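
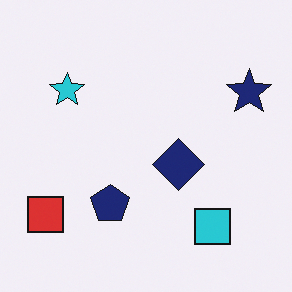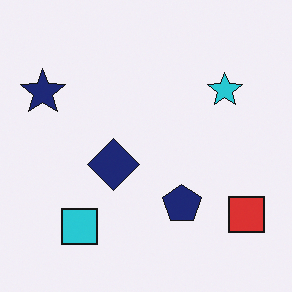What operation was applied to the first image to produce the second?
This is the original image flipped horizontally (left ↔ right).

The navy star is in the top-right of the first image and the top-left of the second — shapes on opposite sides of the vertical midline have swapped in a mirror flip.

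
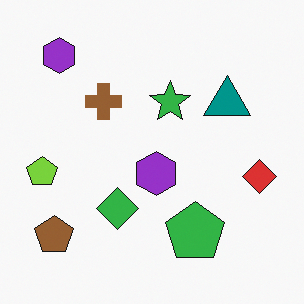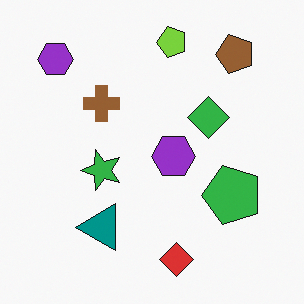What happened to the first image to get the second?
The transformation is: transposed (reflected across the top-left ↔ bottom-right diagonal).

Shapes have swapped their row and column positions — what was in the top-right is now in the bottom-left — a diagonal reflection.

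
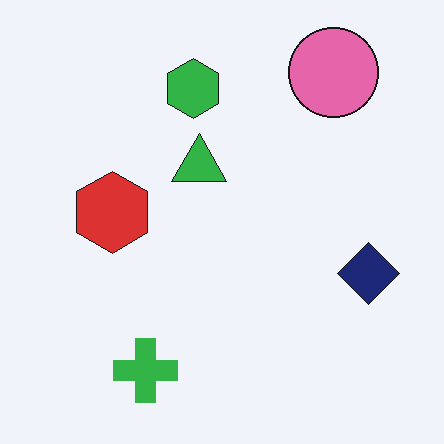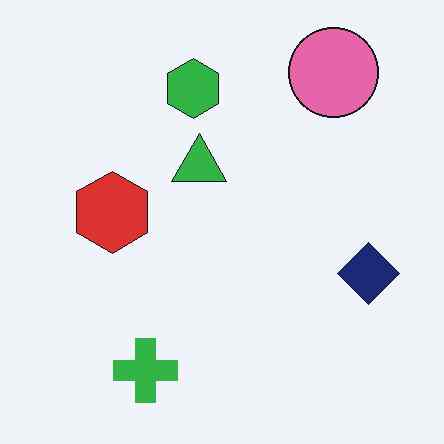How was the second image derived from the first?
Given moderate JPEG compression.

Blocky 8×8 compression artifacts appear around shape edges and the flat background shows ringing — characteristic JPEG degradation.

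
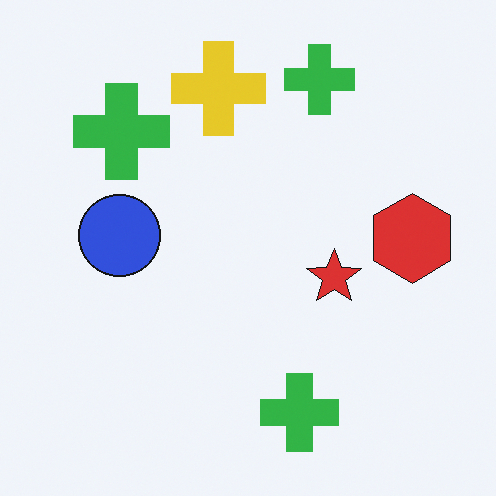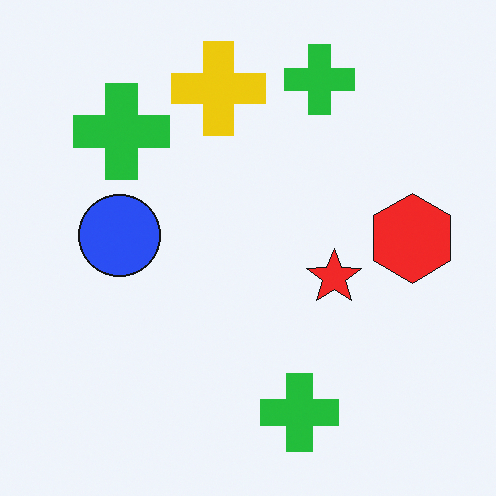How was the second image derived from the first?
The second image is the first slightly oversaturated.

All colors are more vivid — a global saturation change.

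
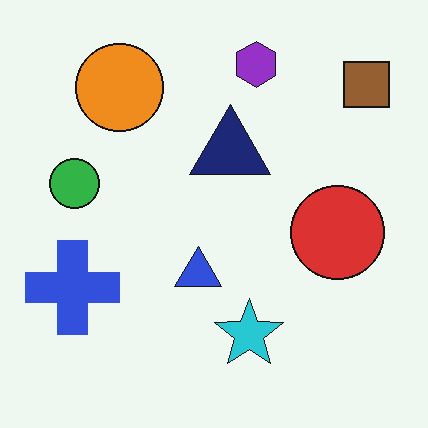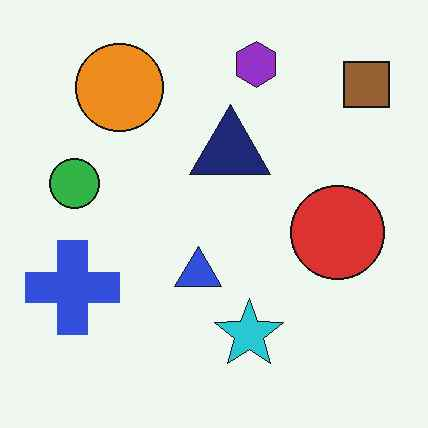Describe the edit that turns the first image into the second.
The transformation is: JPEG-compressed with visible artifacts.

Blocky 8×8 compression artifacts appear around shape edges and the flat background shows ringing — characteristic JPEG degradation.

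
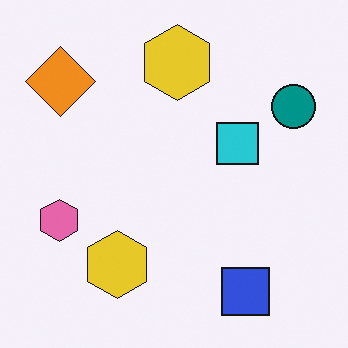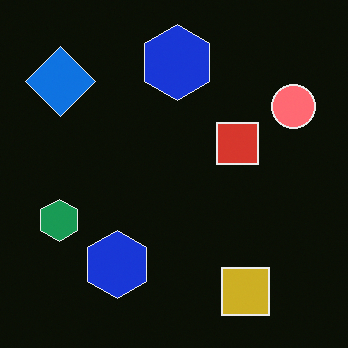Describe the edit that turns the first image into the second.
The second image is the first color-inverted (negative).

The light background has become dark and every shape's color is its complement — a photographic negative.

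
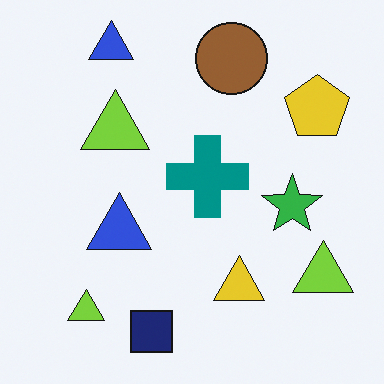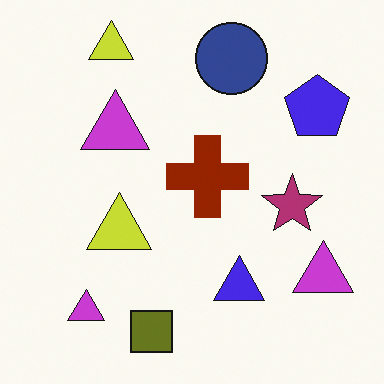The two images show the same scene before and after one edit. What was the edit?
This is the original image hue-shifted by a large amount.

Every shape's color has rotated by the same amount around the hue wheel — a uniform hue shift.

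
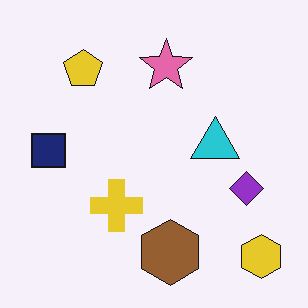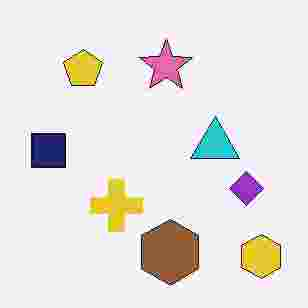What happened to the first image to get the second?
The transformation is: degraded with heavy JPEG compression.

Blocky 8×8 compression artifacts appear around shape edges and the flat background shows ringing — characteristic JPEG degradation.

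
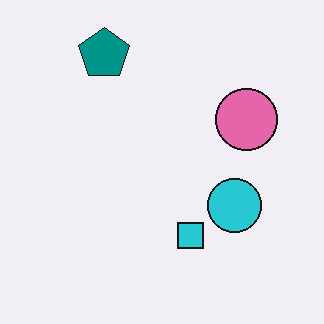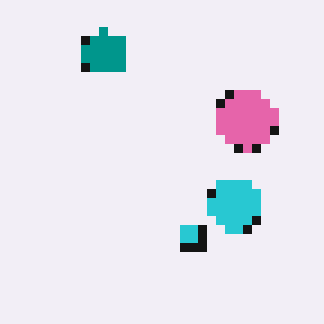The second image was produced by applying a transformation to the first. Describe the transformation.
This is the original image coarsely pixelated.

Shapes are reduced to large square blocks; fine edges and outlines are lost — a downscale-then-upscale (mosaic) effect.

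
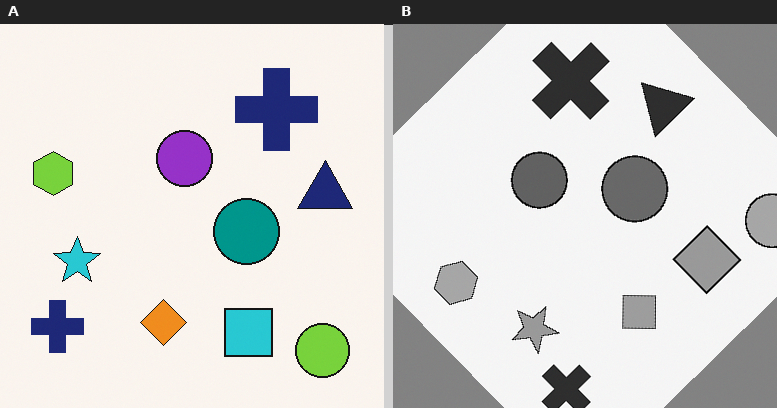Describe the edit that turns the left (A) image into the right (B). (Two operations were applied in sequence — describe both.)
The image was converted to grayscale, then rotated counter-clockwise by a large amount — several tens of degrees.

All color is removed — every shape is now a shade of grey. Every shape is tilted by the same angle and the image corners show triangular fill wedges — a whole-image rotation by a non-right angle.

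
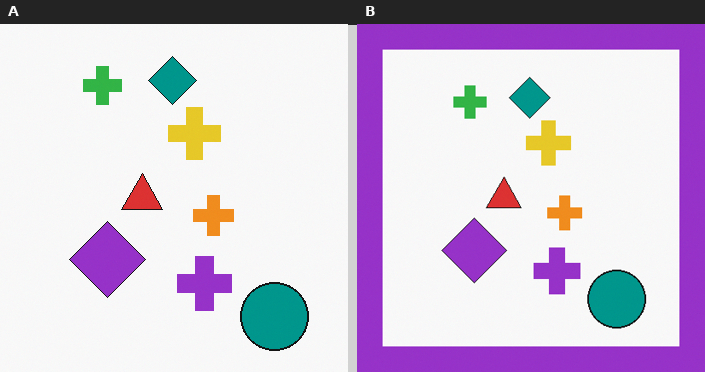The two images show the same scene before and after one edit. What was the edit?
The image was framed with a purple border.

A solid purple frame runs around the edge of the right (B) image, with the content slightly shrunk inside it.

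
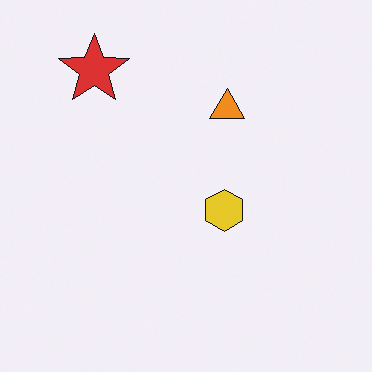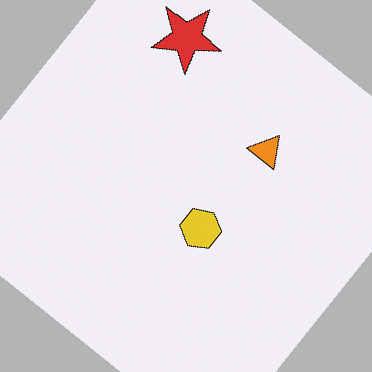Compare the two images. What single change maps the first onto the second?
The second image is the first rotated clockwise by a large amount — several tens of degrees.

Every shape is tilted by the same angle and the image corners show triangular fill wedges — a whole-image rotation by a non-right angle.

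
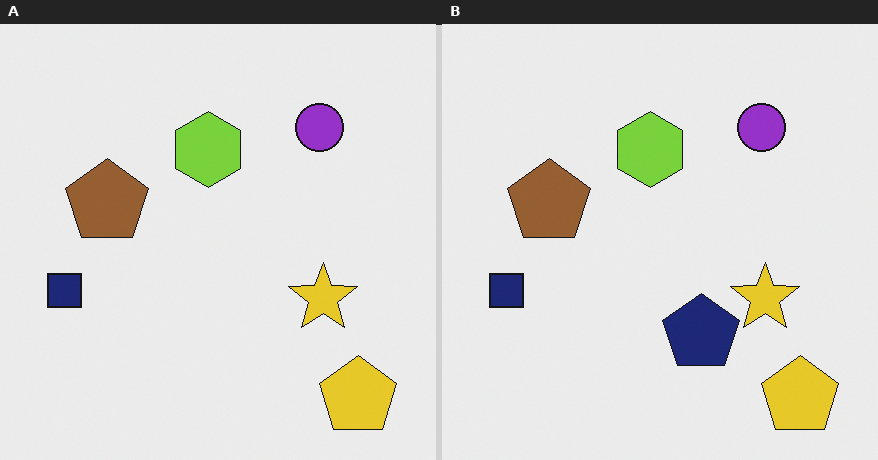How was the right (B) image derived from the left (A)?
Overlaid with an additional navy pentagon.

A navy pentagon appears in the right (B) image that is absent from the left (A).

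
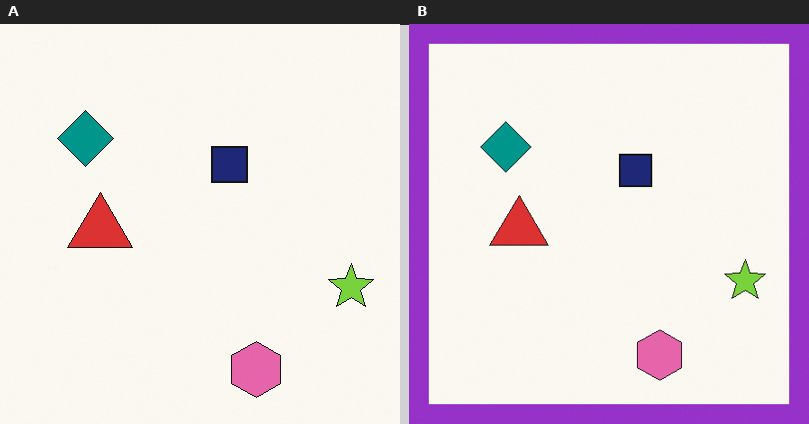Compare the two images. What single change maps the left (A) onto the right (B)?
It was framed with a purple border.

A solid purple frame runs around the edge of the right (B) image, with the content slightly shrunk inside it.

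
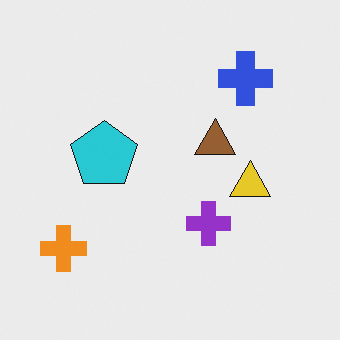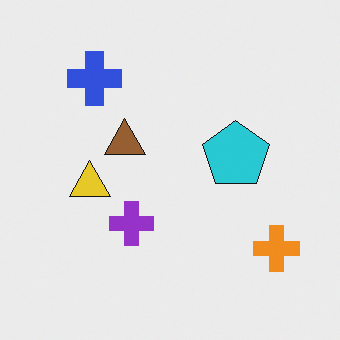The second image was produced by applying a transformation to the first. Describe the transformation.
Flipped horizontally (left ↔ right).

The orange cross is in the bottom-left of the first image and the bottom-right of the second — shapes on opposite sides of the vertical midline have swapped in a mirror flip.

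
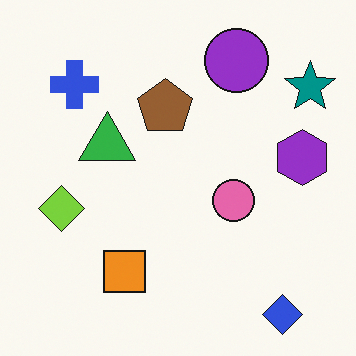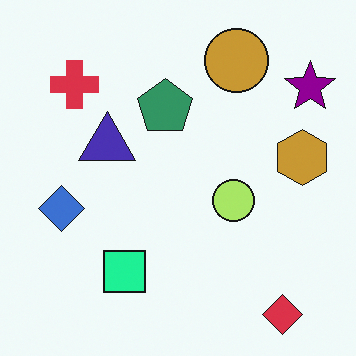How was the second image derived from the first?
The image was hue-shifted through roughly a third of the color wheel.

Every shape's color has rotated by the same amount around the hue wheel — a uniform hue shift.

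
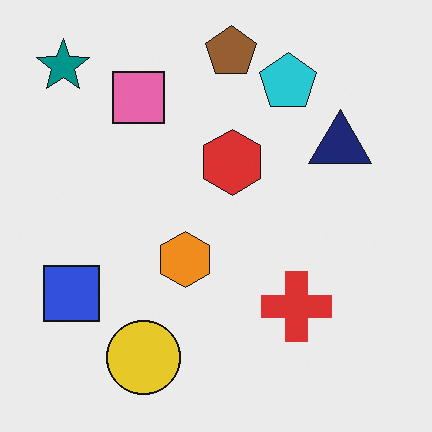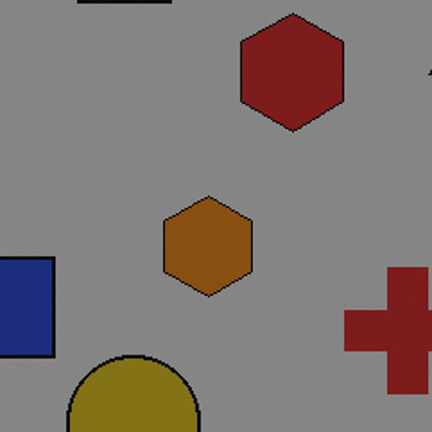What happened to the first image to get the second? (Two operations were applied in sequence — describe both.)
The transformation is: substantially darkened, then cropped tightly and scaled back up.

Every pixel — background and shapes alike — is uniformly darkened. The visible shapes are larger and the field of view is narrower; shapes near the original edges may be partly or wholly outside the frame — a crop-and-rescale.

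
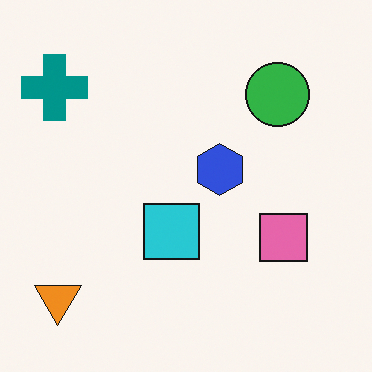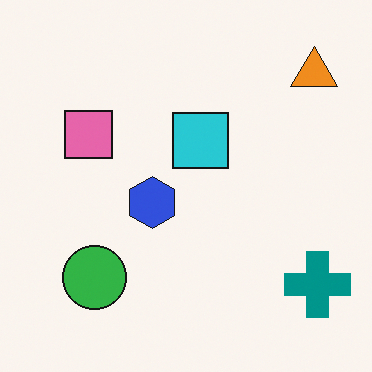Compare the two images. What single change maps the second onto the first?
This is the original image rotated 180°.

The orange triangle sits in the top-right of the second image and the bottom-left of the first — consistent with a whole-image 180° rotation.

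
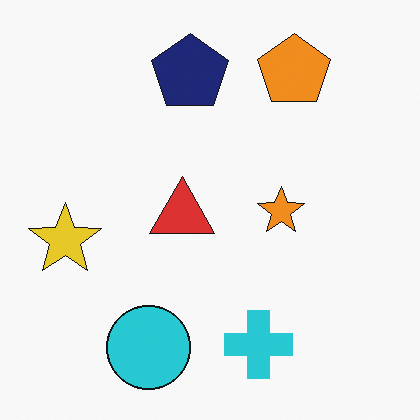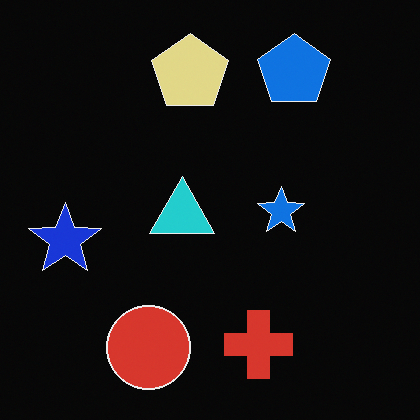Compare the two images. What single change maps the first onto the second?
The image was color-inverted (negative).

The light background has become dark and every shape's color is its complement — a photographic negative.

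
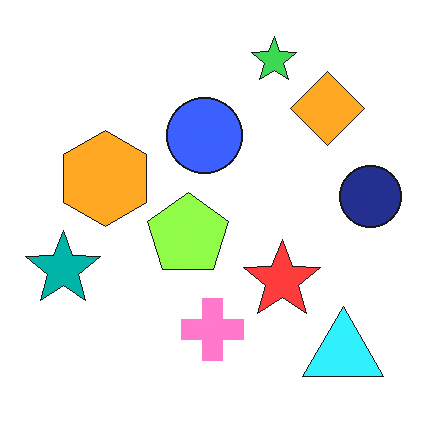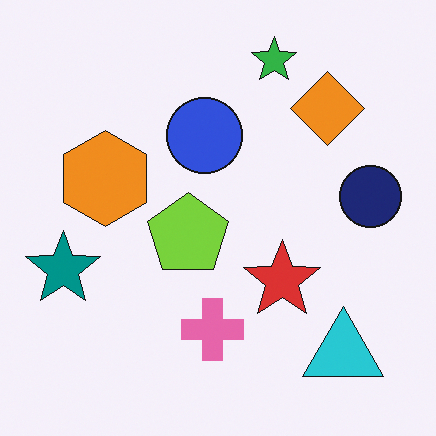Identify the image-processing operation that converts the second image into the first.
The transformation is: slightly brightened.

Every pixel — background and shapes alike — is uniformly brightened.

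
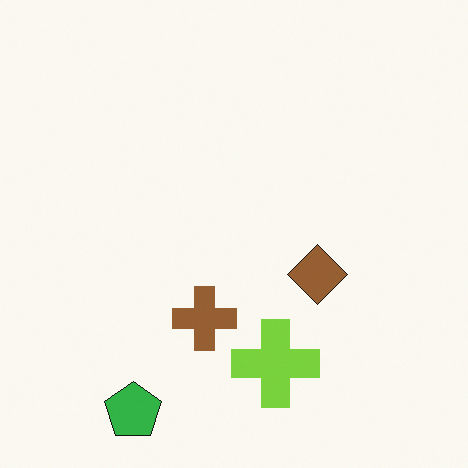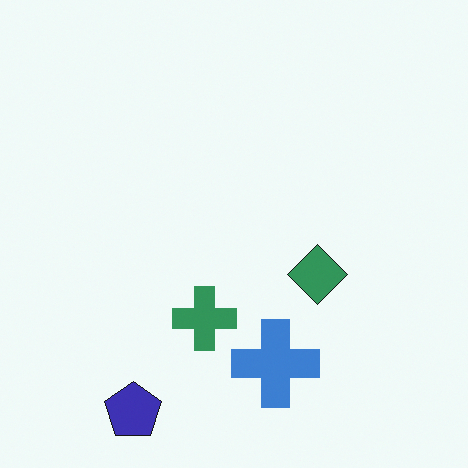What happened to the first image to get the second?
The transformation is: hue-shifted by a moderate amount.

Every shape's color has rotated by the same amount around the hue wheel — a uniform hue shift.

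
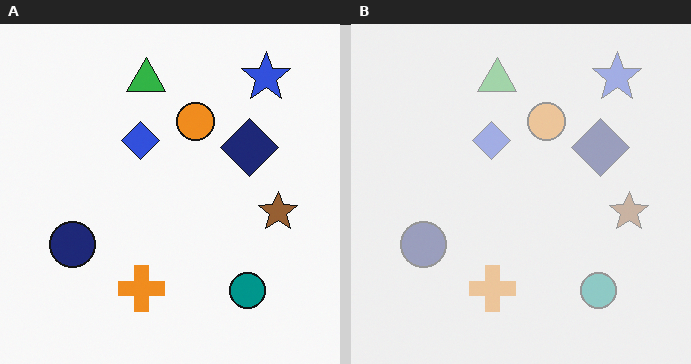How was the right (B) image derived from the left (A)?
The image was washed out (contrast reduced).

Tones are pushed toward mid-grey across the whole image — a global contrast change.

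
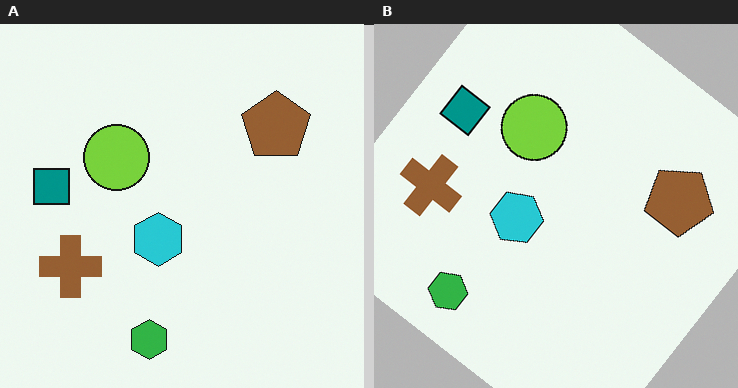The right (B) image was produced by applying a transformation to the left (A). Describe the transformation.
This is the original image rotated clockwise by a large amount — several tens of degrees.

Every shape is tilted by the same angle and the image corners show triangular fill wedges — a whole-image rotation by a non-right angle.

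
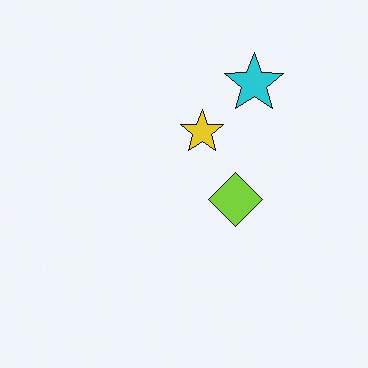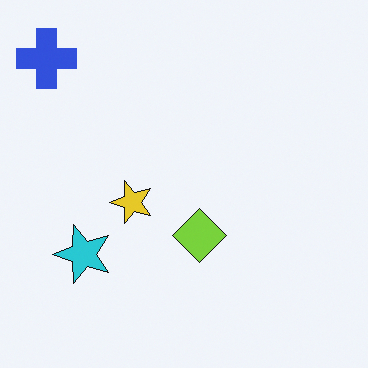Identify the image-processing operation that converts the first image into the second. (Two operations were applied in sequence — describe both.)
The image was transposed (reflected across the top-left ↔ bottom-right diagonal), then overlaid with an additional blue cross.

Shapes have swapped their row and column positions — what was in the top-right is now in the bottom-left — a diagonal reflection. A blue cross appears in the second image that is absent from the first.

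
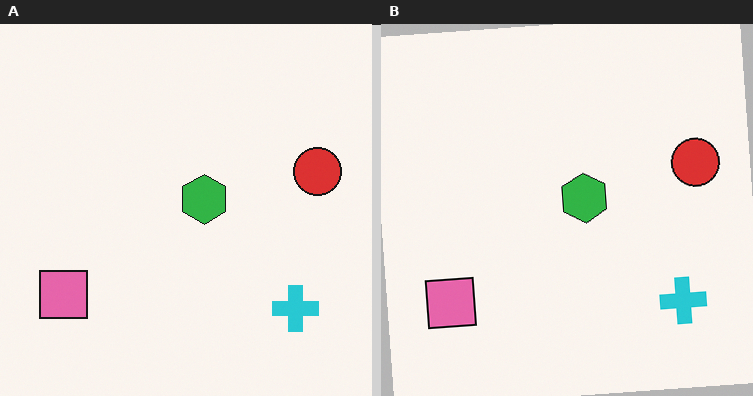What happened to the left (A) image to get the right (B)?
Rotated counter-clockwise by a few degrees.

Every shape is tilted by the same angle and the image corners show triangular fill wedges — a whole-image rotation by a non-right angle.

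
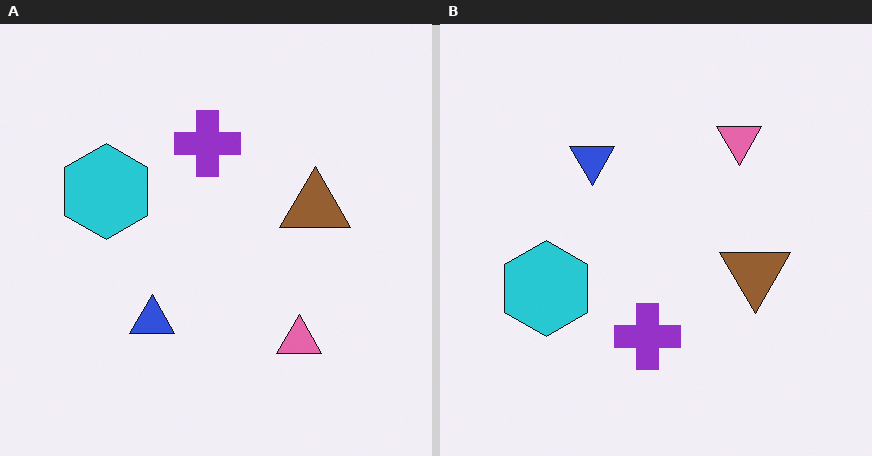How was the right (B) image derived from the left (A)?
This is the original image flipped vertically (top ↔ bottom).

The pink triangle is in the bottom-right of the left (A) image and the top-right of the right (B) — shapes on opposite sides of the horizontal midline have swapped in a mirror flip.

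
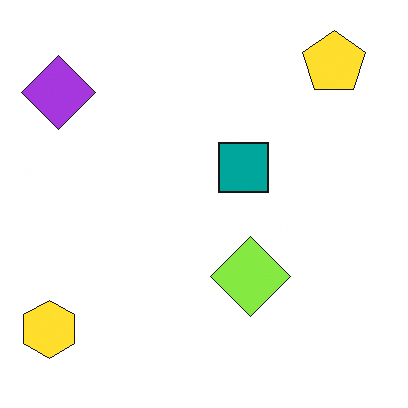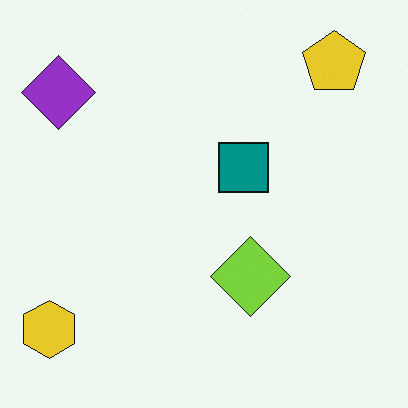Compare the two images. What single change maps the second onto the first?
It was brightened a little.

Every pixel — background and shapes alike — is uniformly brightened.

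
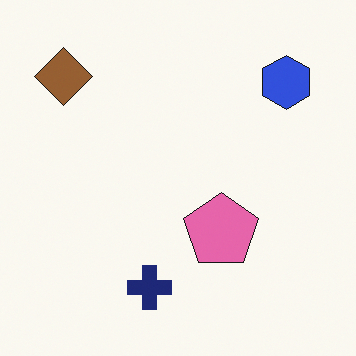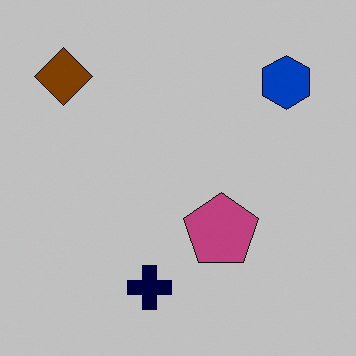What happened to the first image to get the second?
This is the original image heavily posterized to just a handful of flat colors.

Each flat color has snapped to a coarser quantized level — most visibly, the near-white background has dropped to a flat grey.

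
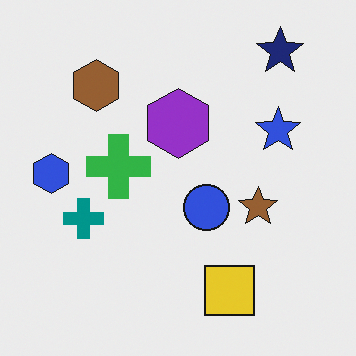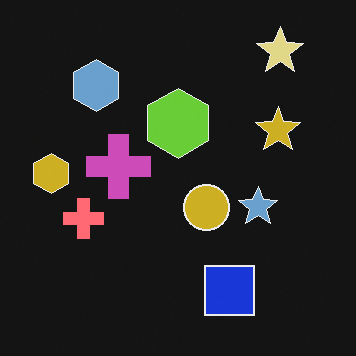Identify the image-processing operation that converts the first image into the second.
The transformation is: color-inverted (negative).

The light background has become dark and every shape's color is its complement — a photographic negative.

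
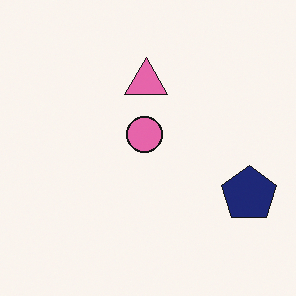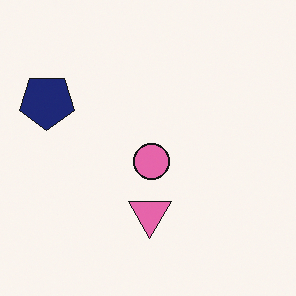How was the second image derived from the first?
The image was rotated 180°.

The navy pentagon sits in the right of the first image and the left of the second — consistent with a whole-image 180° rotation.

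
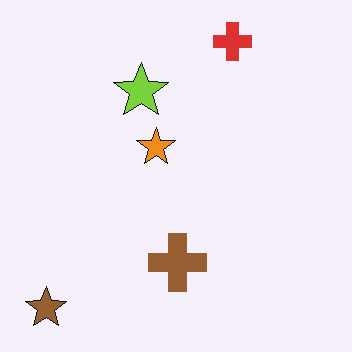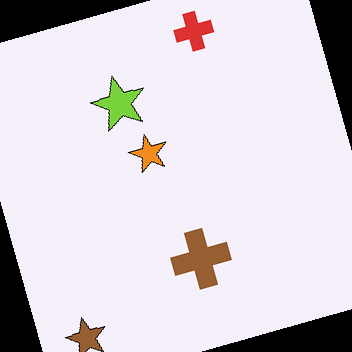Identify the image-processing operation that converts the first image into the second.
The second image is the first rotated counter-clockwise by a moderate amount.

Every shape is tilted by the same angle and the image corners show triangular fill wedges — a whole-image rotation by a non-right angle.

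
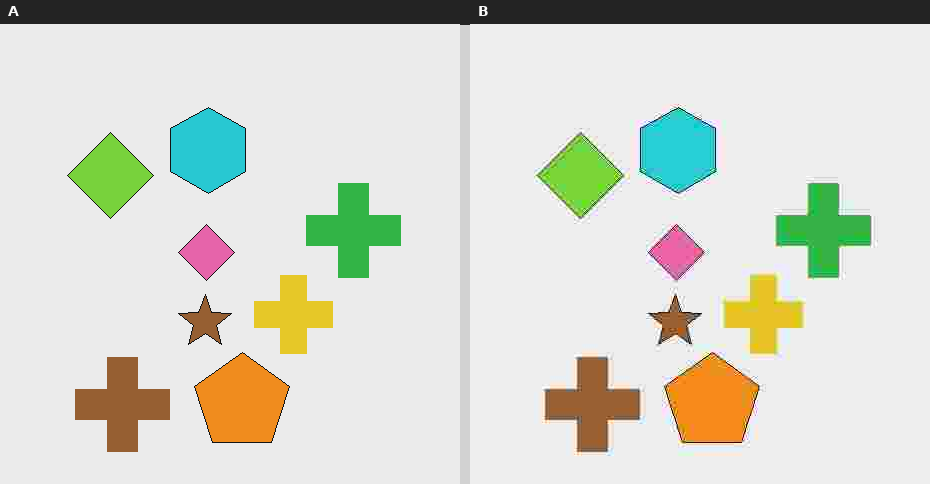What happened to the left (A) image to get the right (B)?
This is the original image heavily JPEG-compressed with obvious blocking artifacts.

Blocky 8×8 compression artifacts appear around shape edges and the flat background shows ringing — characteristic JPEG degradation.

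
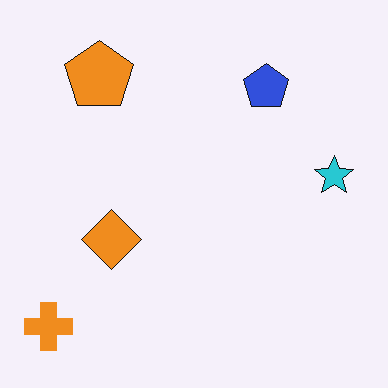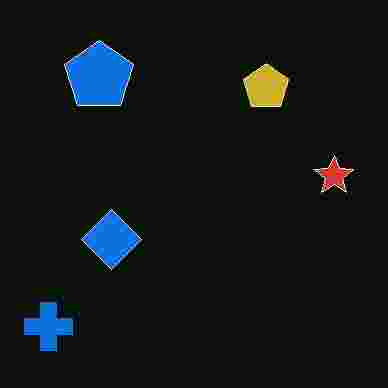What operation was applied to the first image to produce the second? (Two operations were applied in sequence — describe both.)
Heavily JPEG-compressed with obvious blocking artifacts, then color-inverted (negative).

Blocky 8×8 compression artifacts appear around shape edges and the flat background shows ringing — characteristic JPEG degradation. The light background has become dark and every shape's color is its complement — a photographic negative.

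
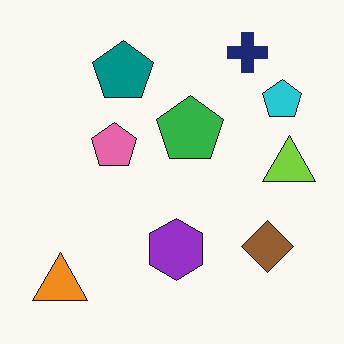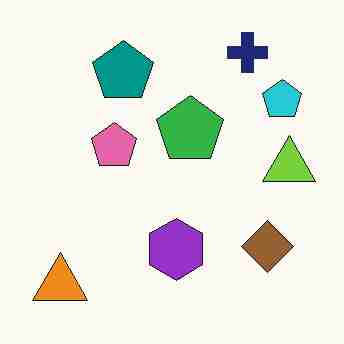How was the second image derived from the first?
Degraded with heavy JPEG compression.

Blocky 8×8 compression artifacts appear around shape edges and the flat background shows ringing — characteristic JPEG degradation.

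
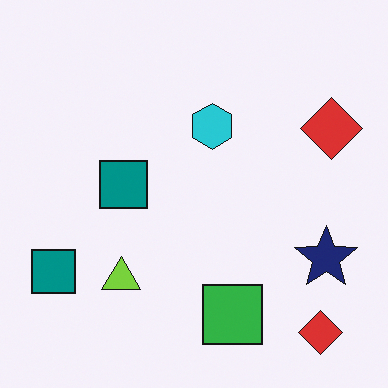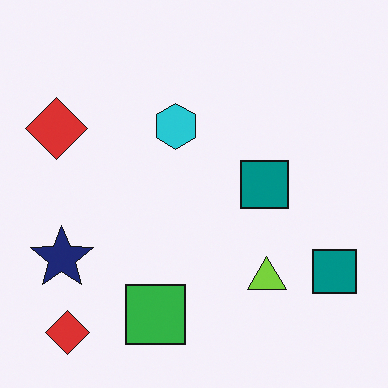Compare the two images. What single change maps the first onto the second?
The second image is the first flipped horizontally (left ↔ right).

The navy star is in the right of the first image and the left of the second — shapes on opposite sides of the vertical midline have swapped in a mirror flip.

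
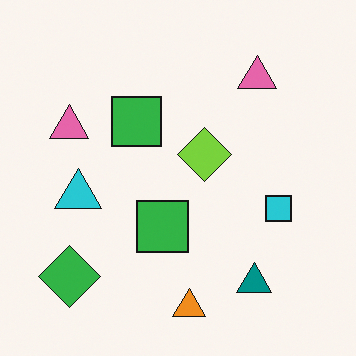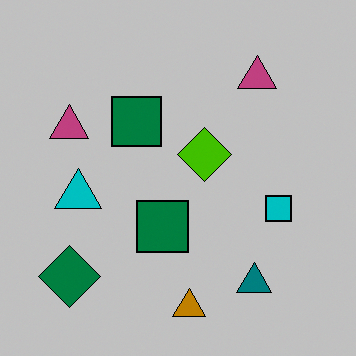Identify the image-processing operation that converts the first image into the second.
Aggressively posterized.

Each flat color has snapped to a coarser quantized level — most visibly, the near-white background has dropped to a flat grey.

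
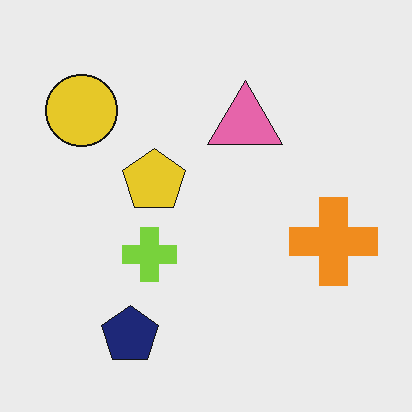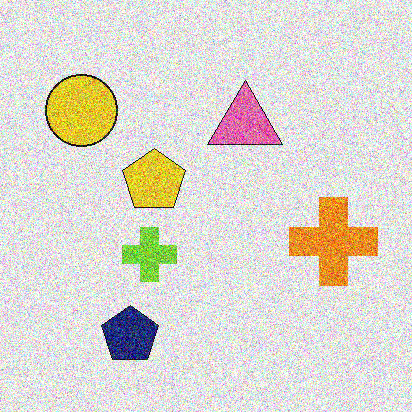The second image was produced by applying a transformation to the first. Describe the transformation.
It was degraded with heavy additive noise.

Random speckle covers the whole image, including the flat background.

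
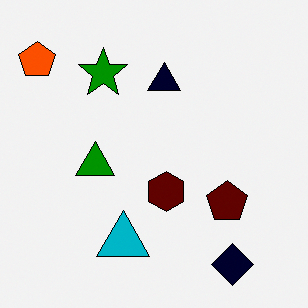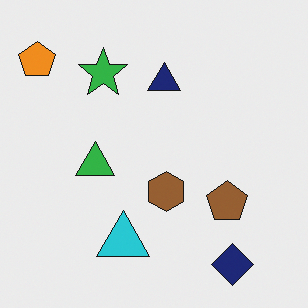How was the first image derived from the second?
Boosted in contrast.

Tones are pushed away from mid-grey across the whole image — a global contrast change.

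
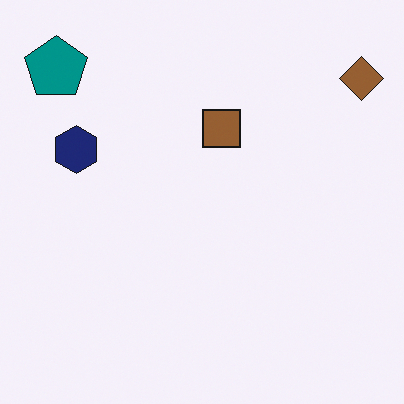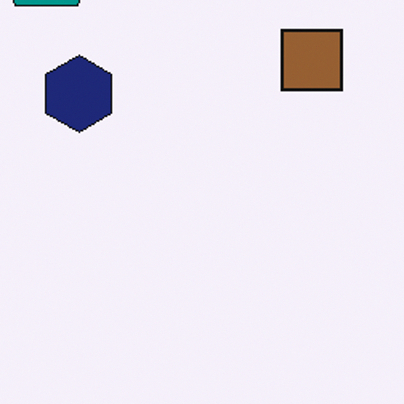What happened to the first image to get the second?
The transformation is: cropped to a modestly smaller region and rescaled.

The visible shapes are larger and the field of view is narrower; shapes near the original edges may be partly or wholly outside the frame — a crop-and-rescale.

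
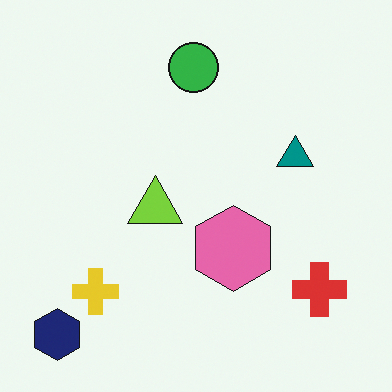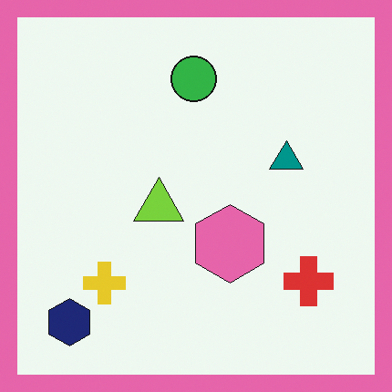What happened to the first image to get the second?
The second image is the first framed with a pink border.

A solid pink frame runs around the edge of the second image, with the content slightly shrunk inside it.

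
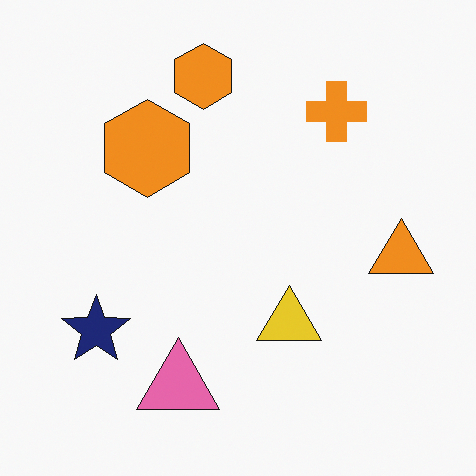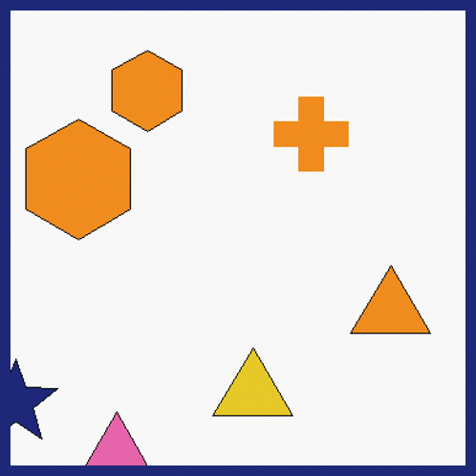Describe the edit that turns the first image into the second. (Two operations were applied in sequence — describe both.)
This is the original image cropped slightly and scaled back up, then framed with a navy border.

The visible shapes are larger and the field of view is narrower; shapes near the original edges may be partly or wholly outside the frame — a crop-and-rescale. A solid navy frame runs around the edge of the second image, with the content slightly shrunk inside it.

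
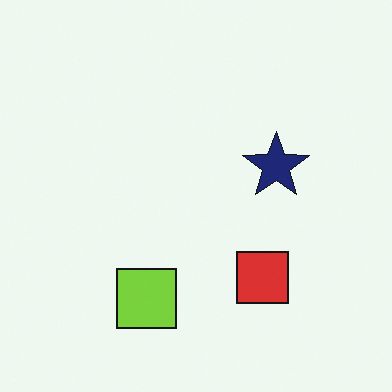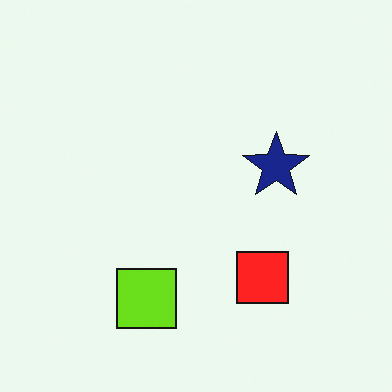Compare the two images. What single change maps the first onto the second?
Slightly oversaturated.

All colors are more vivid — a global saturation change.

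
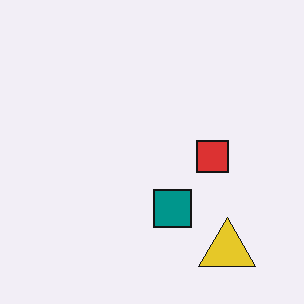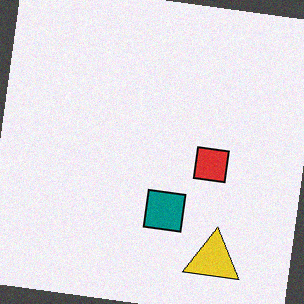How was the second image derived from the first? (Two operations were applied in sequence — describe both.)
Rotated clockwise by a few degrees, then degraded with subtle gaussian noise.

Every shape is tilted by the same angle and the image corners show triangular fill wedges — a whole-image rotation by a non-right angle. Random speckle covers the whole image, including the flat background.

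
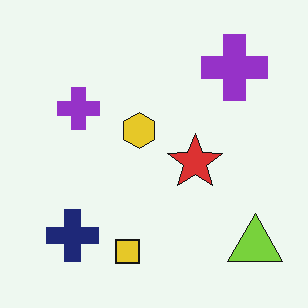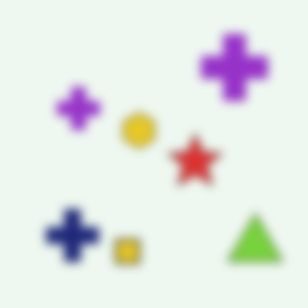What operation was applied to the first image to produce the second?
This is the original image strongly gaussian-blurred.

Shape edges and outlines are uniformly softened across the whole image.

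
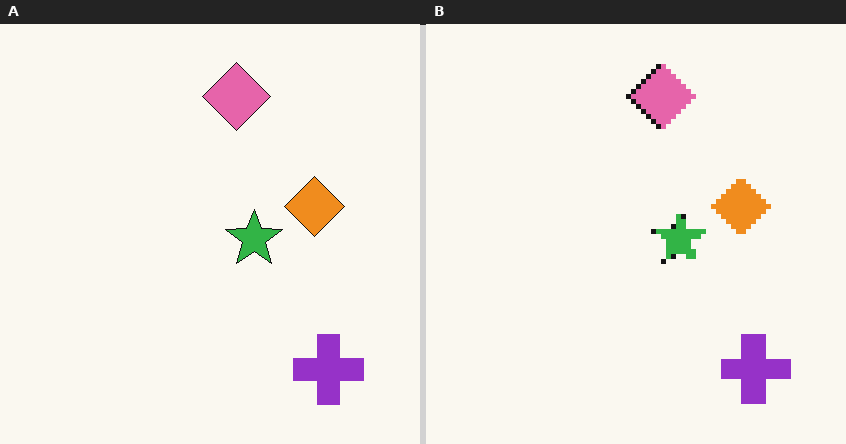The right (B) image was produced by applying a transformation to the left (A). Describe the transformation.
This is the original image mildly pixelated.

Shapes are reduced to large square blocks; fine edges and outlines are lost — a downscale-then-upscale (mosaic) effect.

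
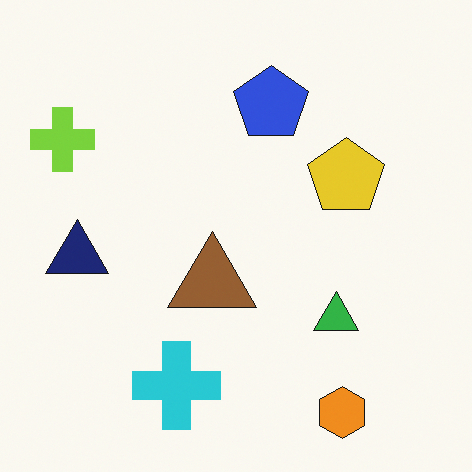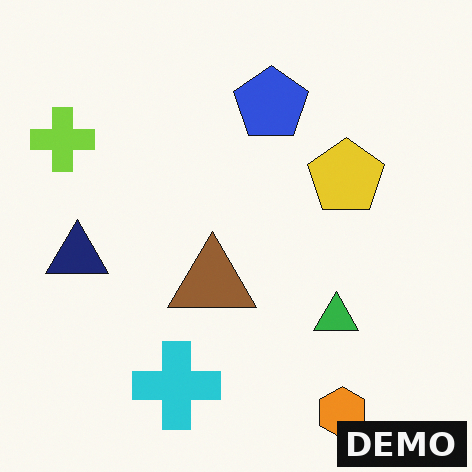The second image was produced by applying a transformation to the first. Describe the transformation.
This is the original image watermarked with the text "DEMO" in the lower-right corner.

A dark label reading "DEMO" appears in the lower-right corner.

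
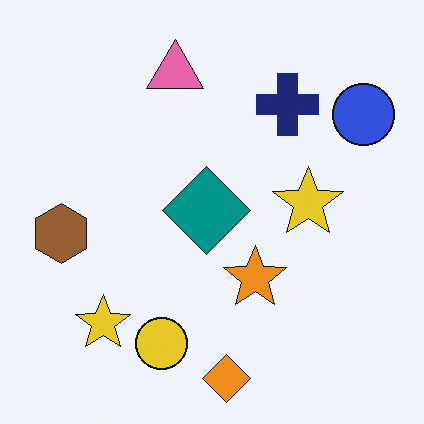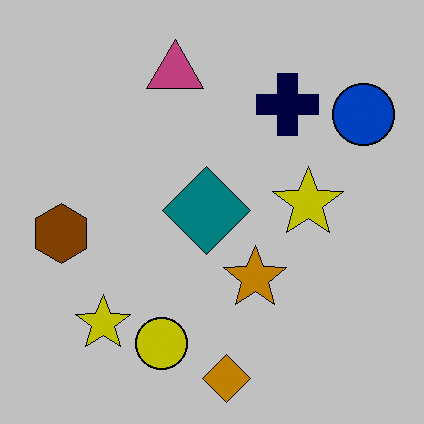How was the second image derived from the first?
The second image is the first aggressively posterized.

Each flat color has snapped to a coarser quantized level — most visibly, the near-white background has dropped to a flat grey.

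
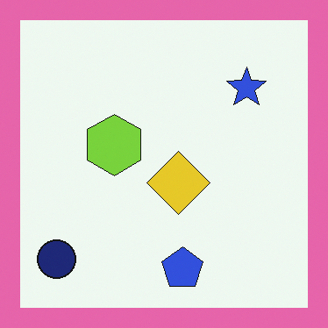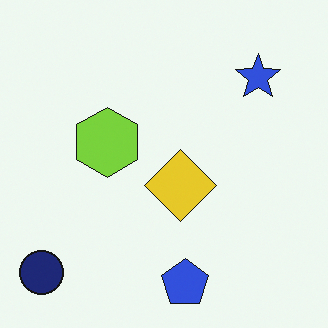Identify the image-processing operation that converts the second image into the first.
The first image is the second framed with a pink border.

A solid pink frame runs around the edge of the first image, with the content slightly shrunk inside it.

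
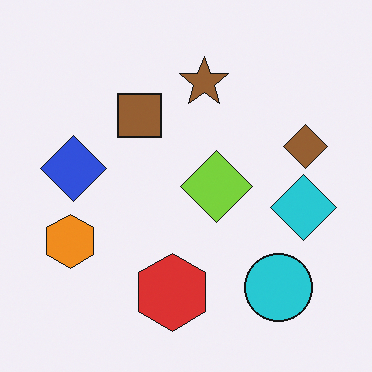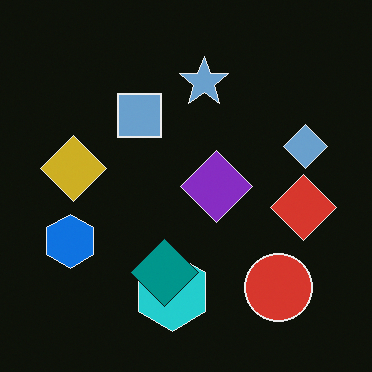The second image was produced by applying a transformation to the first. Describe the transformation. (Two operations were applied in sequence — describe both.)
This is the original image color-inverted (negative), then overlaid with an additional teal diamond.

The light background has become dark and every shape's color is its complement — a photographic negative. A teal diamond appears in the second image that is absent from the first.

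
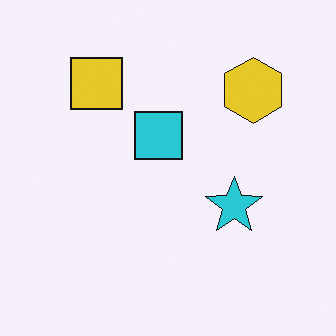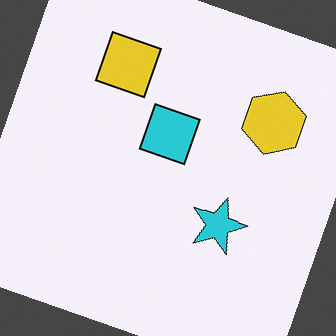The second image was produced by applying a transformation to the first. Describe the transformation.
Rotated clockwise by a moderate amount.

Every shape is tilted by the same angle and the image corners show triangular fill wedges — a whole-image rotation by a non-right angle.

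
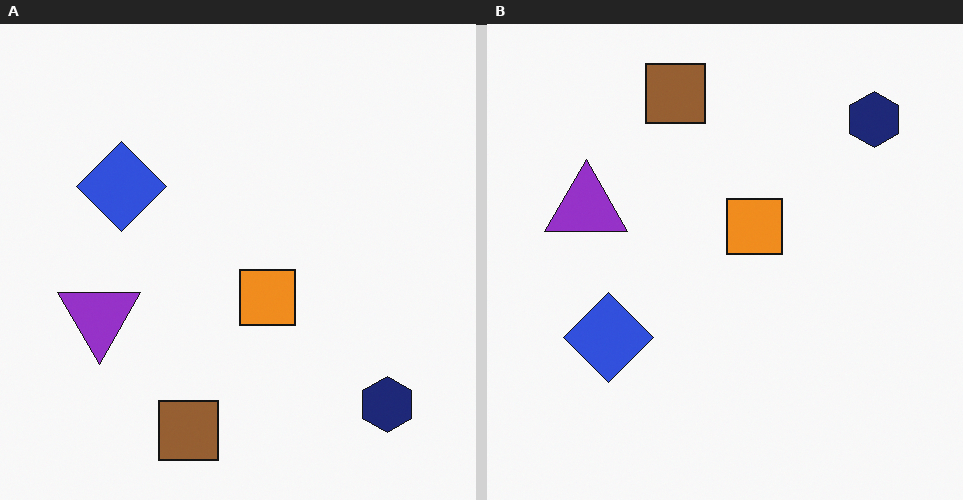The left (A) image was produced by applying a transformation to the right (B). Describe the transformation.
It was flipped vertically (top ↔ bottom).

The brown square is in the top of the right (B) image and the bottom of the left (A) — shapes on opposite sides of the horizontal midline have swapped in a mirror flip.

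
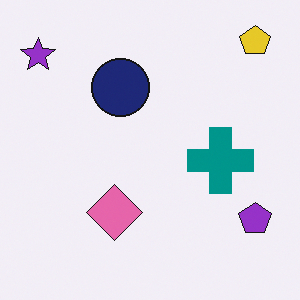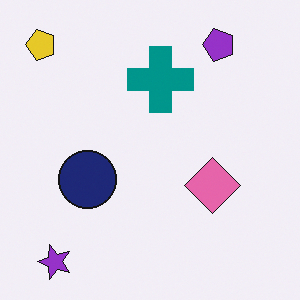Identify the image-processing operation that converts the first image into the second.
The second image is the first rotated 90° counter-clockwise.

The yellow pentagon sits in the top-right of the first image and the top-left of the second — consistent with a whole-image 90° counter-clockwise rotation.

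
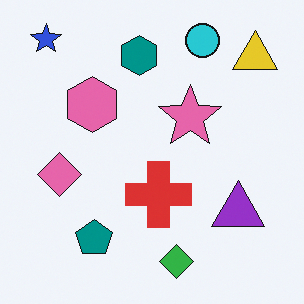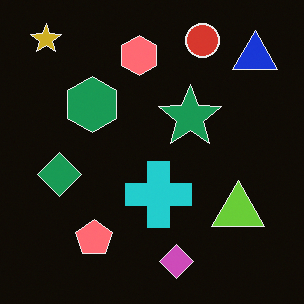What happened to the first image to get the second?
This is the original image color-inverted (negative).

The light background has become dark and every shape's color is its complement — a photographic negative.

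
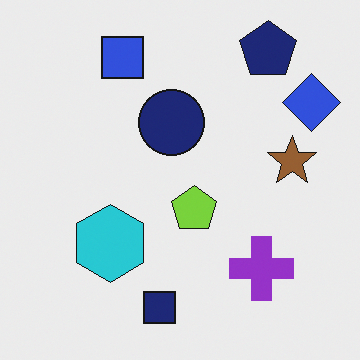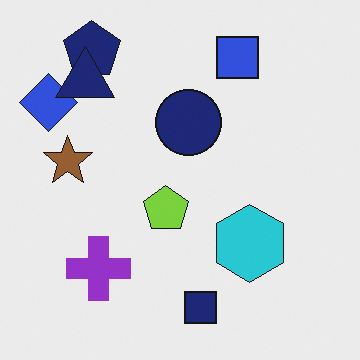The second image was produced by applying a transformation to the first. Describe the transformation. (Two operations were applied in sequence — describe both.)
The second image is the first flipped horizontally (left ↔ right), then overlaid with an additional navy triangle.

The blue diamond is in the top-right of the first image and the top-left of the second — shapes on opposite sides of the vertical midline have swapped in a mirror flip. A navy triangle appears in the second image that is absent from the first.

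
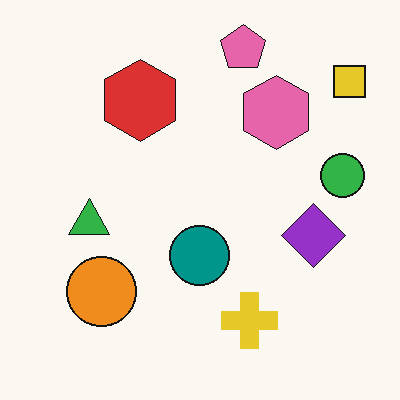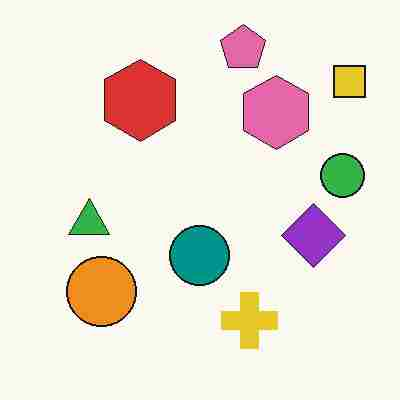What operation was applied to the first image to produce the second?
The image was heavily JPEG-compressed with obvious blocking artifacts.

Blocky 8×8 compression artifacts appear around shape edges and the flat background shows ringing — characteristic JPEG degradation.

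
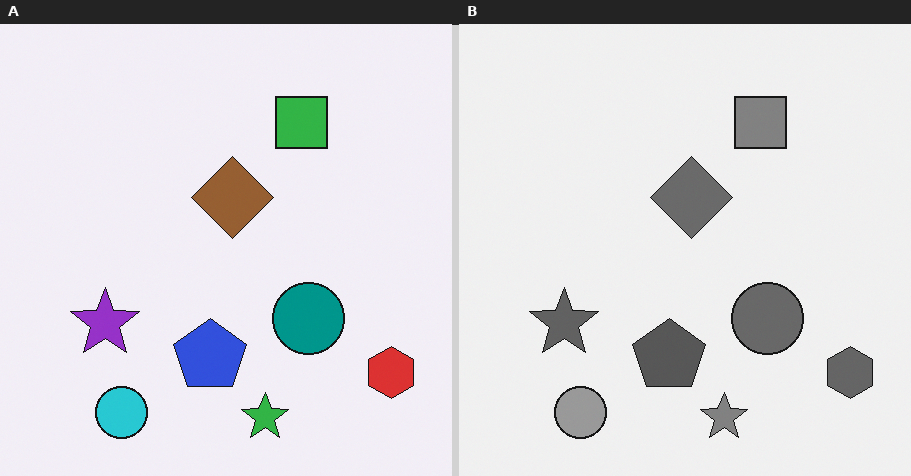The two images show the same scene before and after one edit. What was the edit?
It was converted to grayscale.

All color is removed — every shape is now a shade of grey.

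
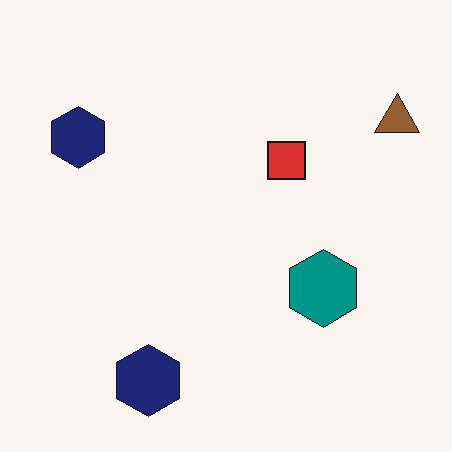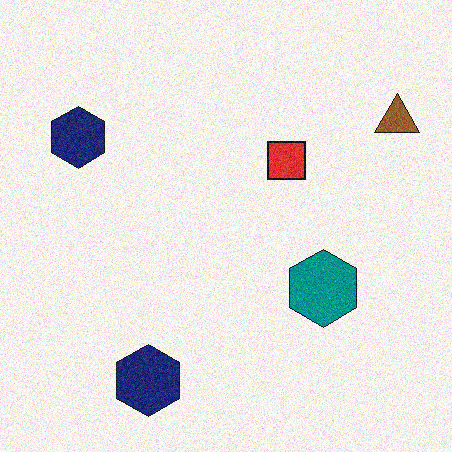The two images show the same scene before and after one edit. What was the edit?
The image was degraded with visible gaussian noise.

Random speckle covers the whole image, including the flat background.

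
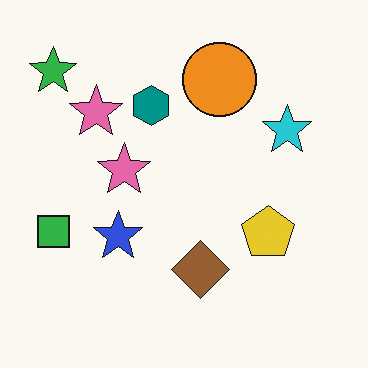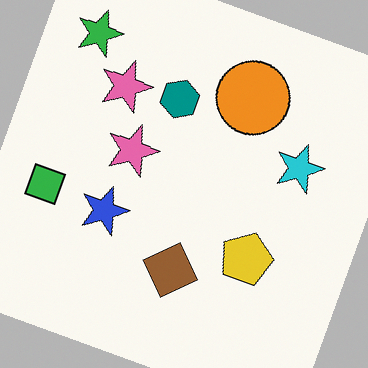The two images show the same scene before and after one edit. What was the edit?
The second image is the first rotated clockwise by a moderate amount.

Every shape is tilted by the same angle and the image corners show triangular fill wedges — a whole-image rotation by a non-right angle.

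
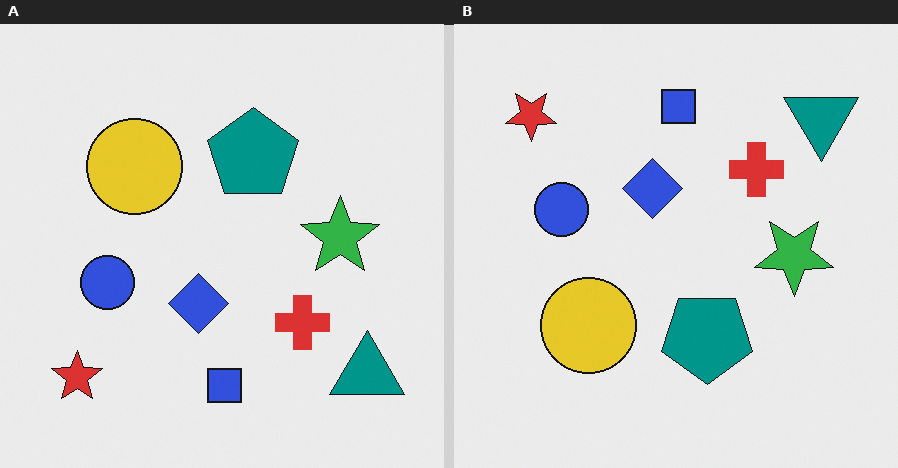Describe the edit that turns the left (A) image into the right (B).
It was flipped vertically (top ↔ bottom).

The blue square is in the bottom of the left (A) image and the top of the right (B) — shapes on opposite sides of the horizontal midline have swapped in a mirror flip.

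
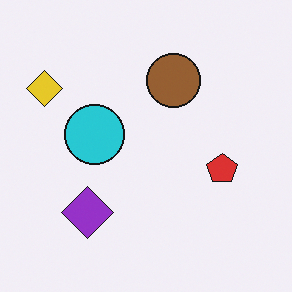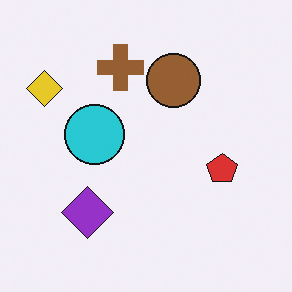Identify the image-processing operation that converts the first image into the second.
The transformation is: overlaid with an additional brown cross.

A brown cross appears in the second image that is absent from the first.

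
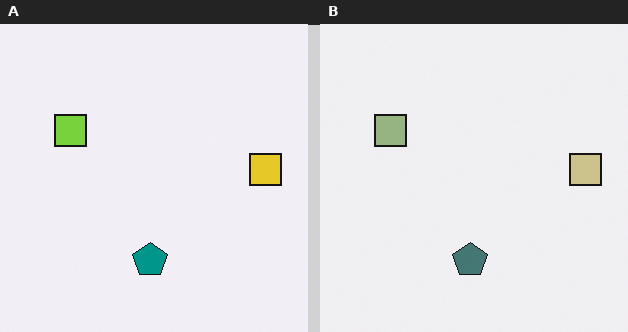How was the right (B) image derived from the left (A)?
It was made much more muted (saturation change).

All colors are more muted and greyish — a global saturation change.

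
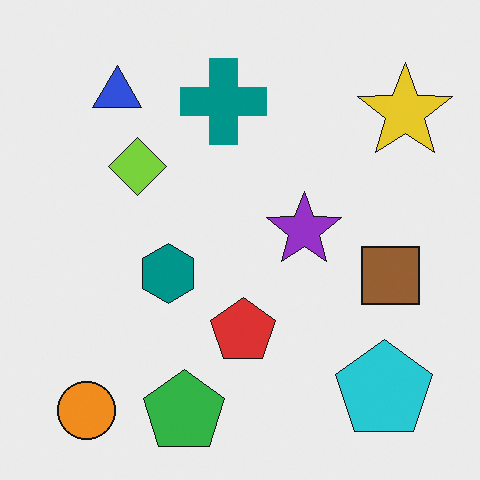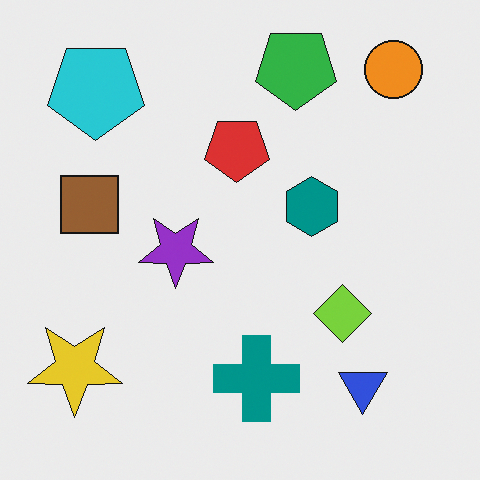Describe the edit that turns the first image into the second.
This is the original image rotated 180°.

The orange circle sits in the bottom-left of the first image and the top-right of the second — consistent with a whole-image 180° rotation.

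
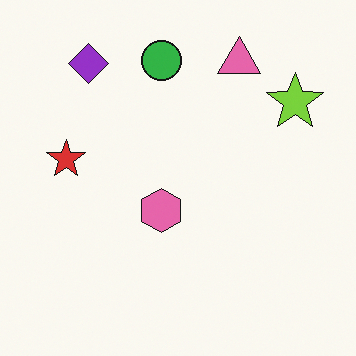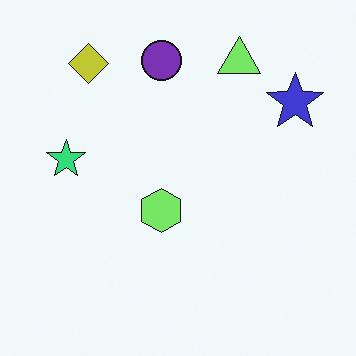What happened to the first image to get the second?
The image was hue-shifted through roughly a third of the color wheel.

Every shape's color has rotated by the same amount around the hue wheel — a uniform hue shift.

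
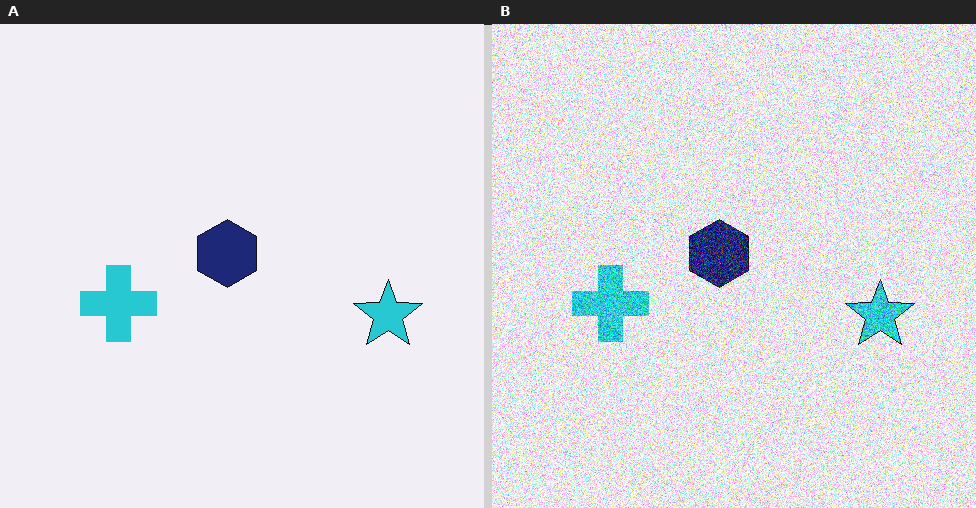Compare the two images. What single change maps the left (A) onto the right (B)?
Degraded with a thick layer of grain.

Random speckle covers the whole image, including the flat background.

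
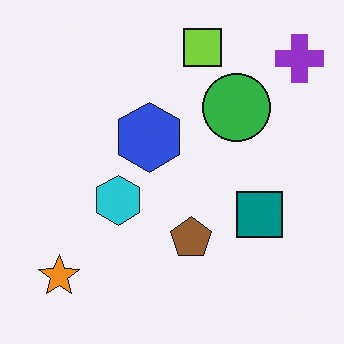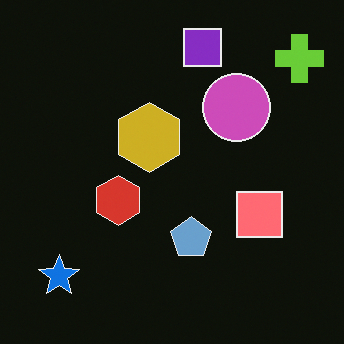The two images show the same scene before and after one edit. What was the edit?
The second image is the first color-inverted (negative).

The light background has become dark and every shape's color is its complement — a photographic negative.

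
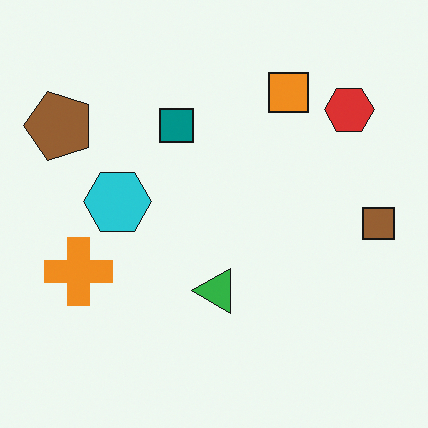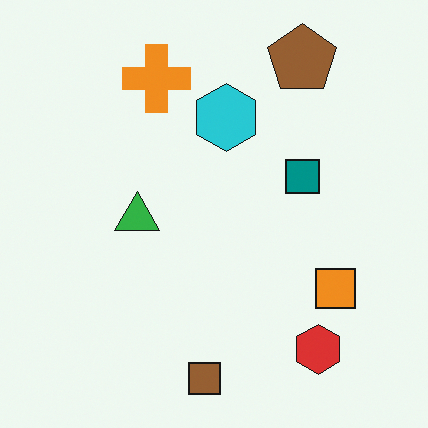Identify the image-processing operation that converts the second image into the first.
The transformation is: rotated 90° counter-clockwise.

The brown pentagon sits in the top-right of the second image and the top-left of the first — consistent with a whole-image 90° counter-clockwise rotation.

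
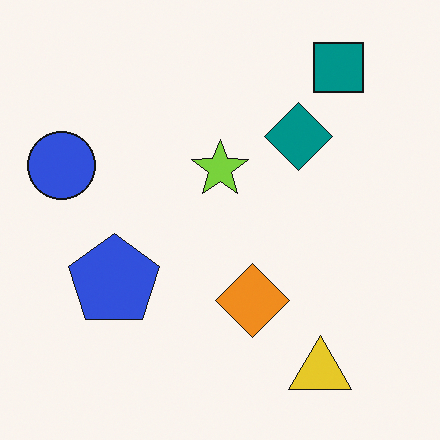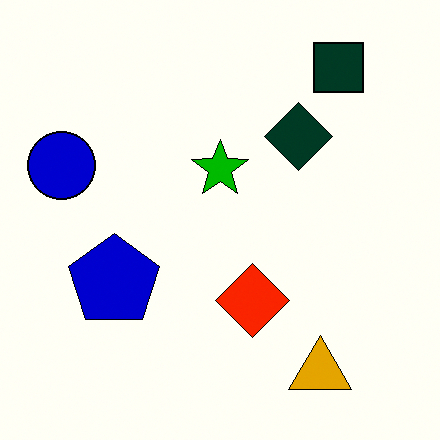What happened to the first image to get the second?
The second image is the first boosted in contrast.

Tones are pushed away from mid-grey across the whole image — a global contrast change.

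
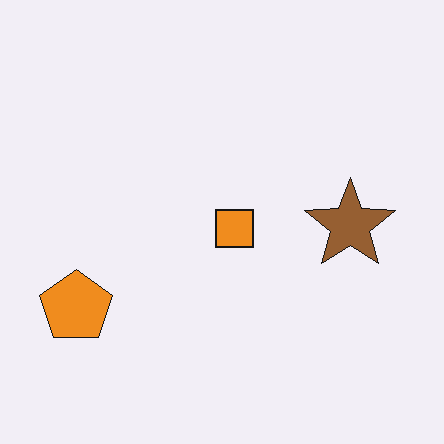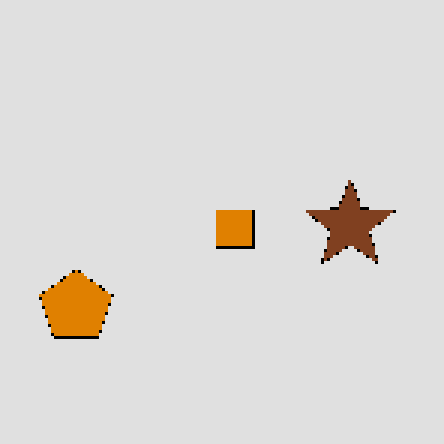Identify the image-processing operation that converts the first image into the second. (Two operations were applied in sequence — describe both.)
The second image is the first mildly pixelated, then moderately posterized.

Shapes are reduced to large square blocks; fine edges and outlines are lost — a downscale-then-upscale (mosaic) effect. Each flat color has snapped to a coarser quantized level — most visibly, the near-white background has dropped to a flat grey.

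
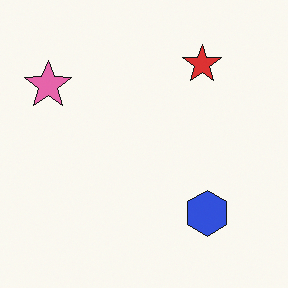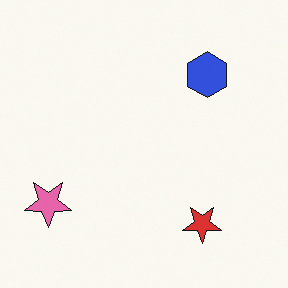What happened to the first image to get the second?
It was flipped vertically (top ↔ bottom).

The red star is in the top-right of the first image and the bottom-right of the second — shapes on opposite sides of the horizontal midline have swapped in a mirror flip.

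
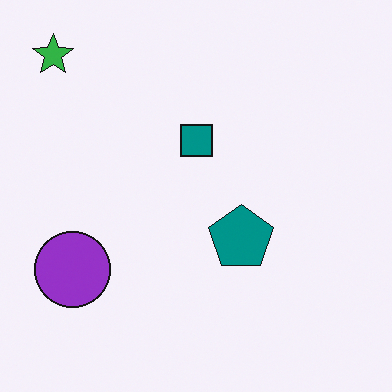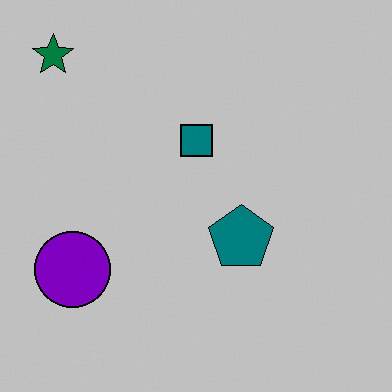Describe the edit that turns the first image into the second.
It was heavily posterized to just a handful of flat colors.

Each flat color has snapped to a coarser quantized level — most visibly, the near-white background has dropped to a flat grey.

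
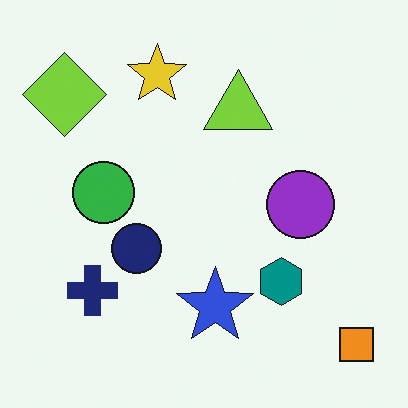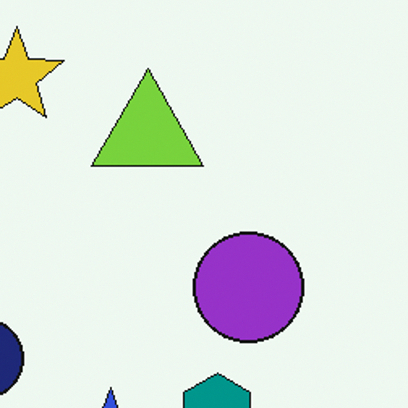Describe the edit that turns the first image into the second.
Cropped to a noticeably smaller region and rescaled.

The visible shapes are larger and the field of view is narrower; shapes near the original edges may be partly or wholly outside the frame — a crop-and-rescale.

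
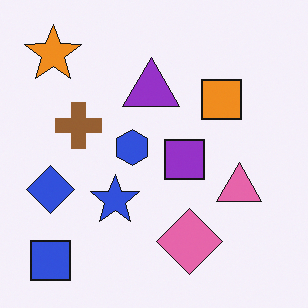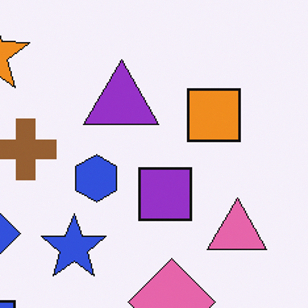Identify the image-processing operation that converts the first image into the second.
The image was cropped slightly and scaled back up.

The visible shapes are larger and the field of view is narrower; shapes near the original edges may be partly or wholly outside the frame — a crop-and-rescale.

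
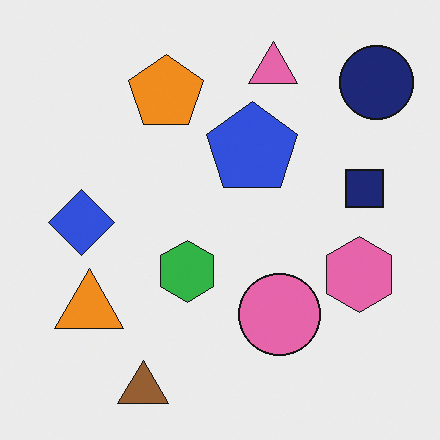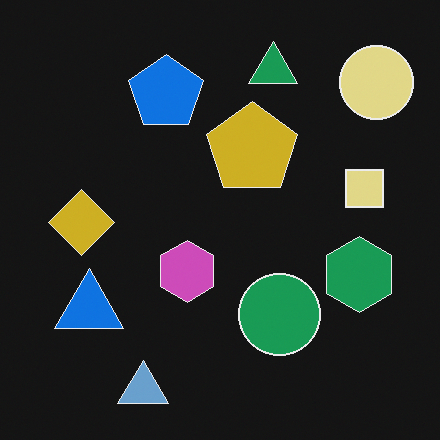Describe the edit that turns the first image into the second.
Color-inverted (negative).

The light background has become dark and every shape's color is its complement — a photographic negative.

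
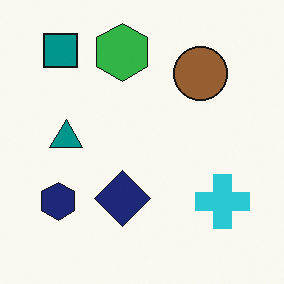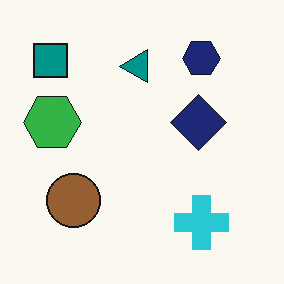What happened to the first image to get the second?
The image was transposed (reflected across the top-left ↔ bottom-right diagonal).

Shapes have swapped their row and column positions — what was in the top-right is now in the bottom-left — a diagonal reflection.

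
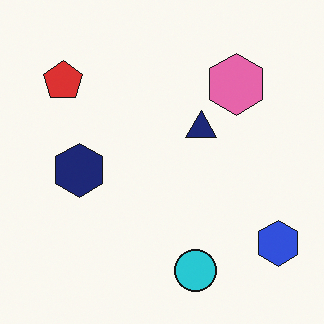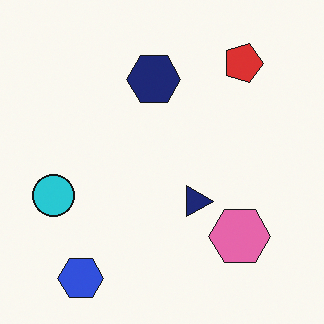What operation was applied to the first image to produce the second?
Rotated 90° clockwise.

The blue hexagon sits in the bottom-right of the first image and the bottom-left of the second — consistent with a whole-image 90° clockwise rotation.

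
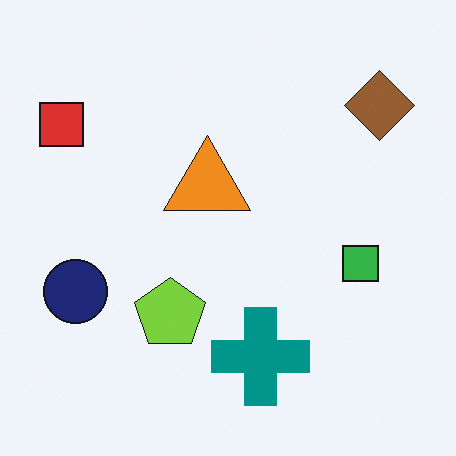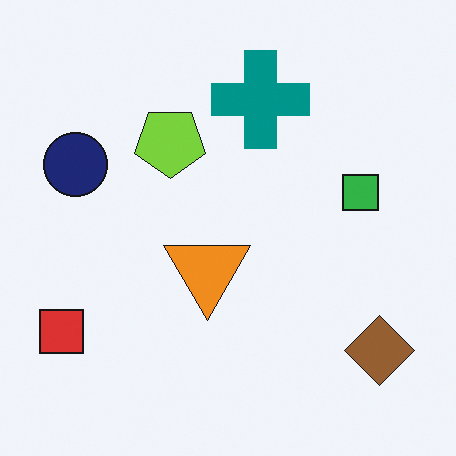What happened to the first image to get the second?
It was flipped vertically (top ↔ bottom).

The teal cross is in the bottom of the first image and the top of the second — shapes on opposite sides of the horizontal midline have swapped in a mirror flip.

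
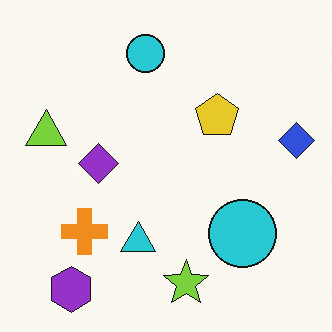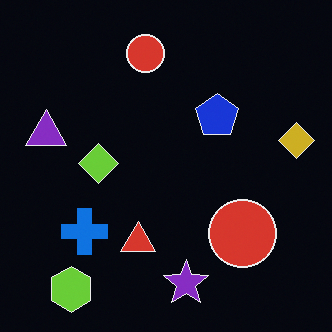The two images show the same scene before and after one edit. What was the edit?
The transformation is: color-inverted (negative).

The light background has become dark and every shape's color is its complement — a photographic negative.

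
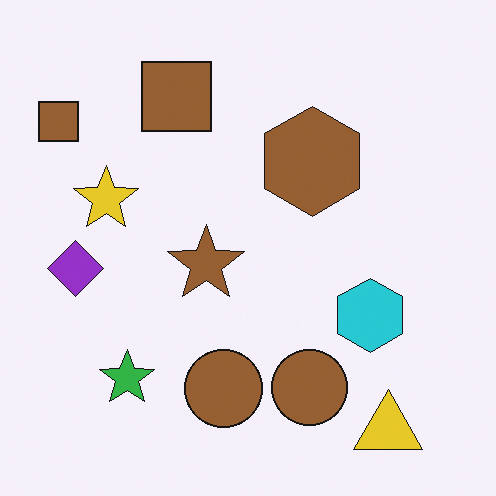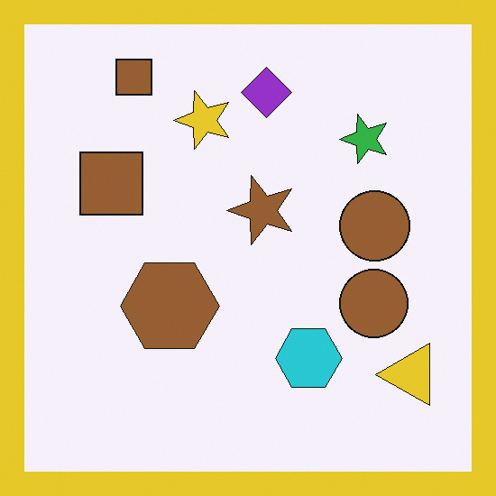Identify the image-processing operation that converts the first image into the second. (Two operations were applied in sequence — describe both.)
The transformation is: transposed (reflected across the top-left ↔ bottom-right diagonal), then framed with a yellow border.

Shapes have swapped their row and column positions — what was in the top-right is now in the bottom-left — a diagonal reflection. A solid yellow frame runs around the edge of the second image, with the content slightly shrunk inside it.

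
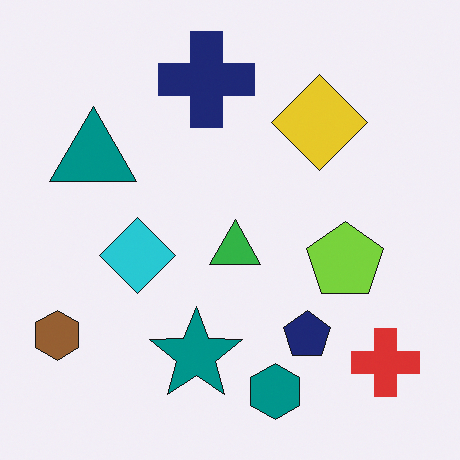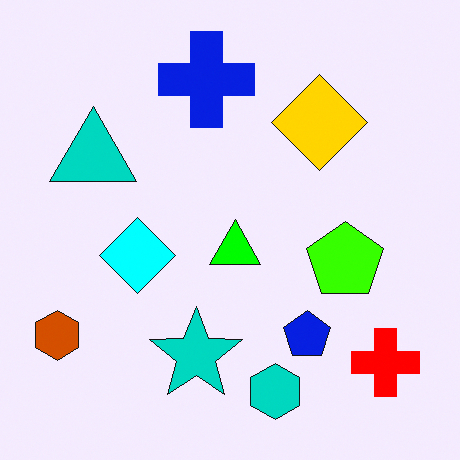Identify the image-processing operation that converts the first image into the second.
The transformation is: heavily oversaturated.

All colors are more vivid — a global saturation change.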